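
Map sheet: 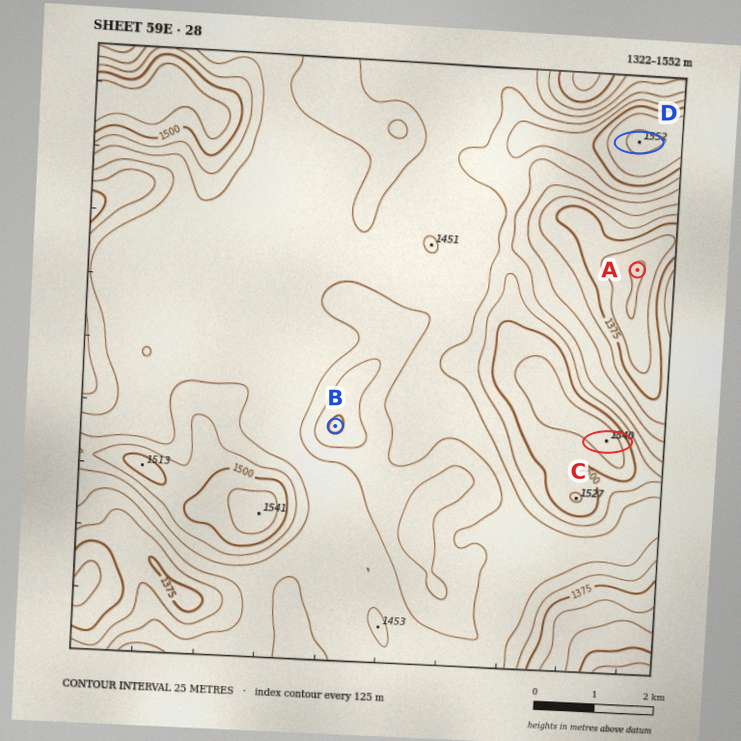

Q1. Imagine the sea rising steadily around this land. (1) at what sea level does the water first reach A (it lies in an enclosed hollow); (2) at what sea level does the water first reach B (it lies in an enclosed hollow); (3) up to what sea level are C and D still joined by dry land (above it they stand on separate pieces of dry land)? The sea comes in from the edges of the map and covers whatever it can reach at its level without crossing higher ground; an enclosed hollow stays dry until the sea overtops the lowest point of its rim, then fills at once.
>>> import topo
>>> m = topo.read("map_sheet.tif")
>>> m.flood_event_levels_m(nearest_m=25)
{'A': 1350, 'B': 1425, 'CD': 1450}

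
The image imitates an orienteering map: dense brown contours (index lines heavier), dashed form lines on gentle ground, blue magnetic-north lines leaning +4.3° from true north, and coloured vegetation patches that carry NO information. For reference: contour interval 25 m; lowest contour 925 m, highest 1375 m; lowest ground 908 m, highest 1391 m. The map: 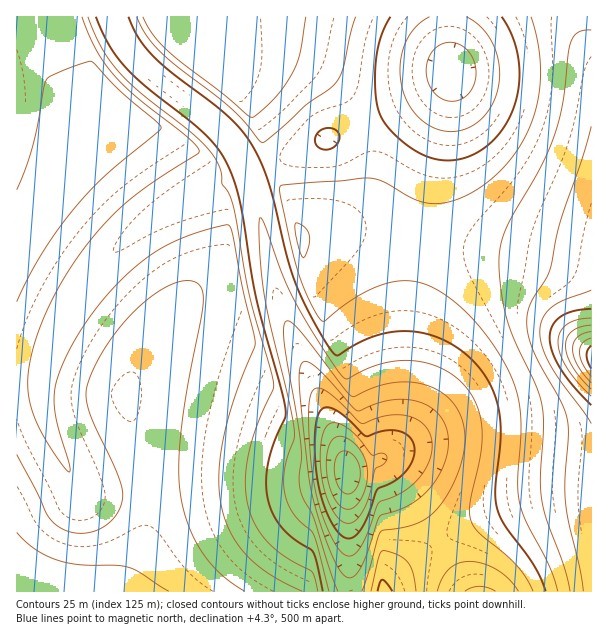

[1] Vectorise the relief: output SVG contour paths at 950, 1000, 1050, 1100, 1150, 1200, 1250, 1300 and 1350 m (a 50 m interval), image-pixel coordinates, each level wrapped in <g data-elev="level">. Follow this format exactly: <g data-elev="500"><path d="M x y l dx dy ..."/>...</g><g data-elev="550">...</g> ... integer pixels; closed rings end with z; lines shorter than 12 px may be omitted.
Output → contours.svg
<g data-elev="950"><path d="M345 509l-6-4-6-9-4-11-2-14 0-13 2-12 4-7 6-3 9 3 10 8 6 11 3 12-1 15-5 13-7 9-4 2z"/></g><g data-elev="1000"><path d="M345 538l-7-6-9-15-8-20-4-21-2-26 1-24 3-13 2-3 5-3 6 1 9 5 24 23 3 0 18-6 12 1 11 6 5 10-1 11-6 12-12 11-17 7-3 5-7 23-8 14-7 7z"/></g><g data-elev="1050"><path d="M465 591l8-4 7-1 8 2 7 3"/><path d="M350 578l-5-2-4-4-9-17-12-33-9-31-12-107 1-16 2-5 3-2 6 2 9 7 37 41 32-11 13-1 14 2 12 5 9 6 7 10 4 10 0 12-1 12-5 12-6 12-10 12-13 11-12 6-21 7-18 50-6 9z"/></g><g data-elev="1100"><path d="M329 591l-15-56-21-22-5-10-3-11-1-22 10-32 0-9-5-28-25-106-4-42 0-35 1 0 3 5 17 49 14 30 27 45 22 31 4 1 18-10 18-6 15-2 15 0 17 3 15 7 12 8 10 11 10 20 4 24-2 24-10 45 0 10 1 8 8 12 27 22 12 12 9 12 6 12"/><path d="M416 591l-3-18-5-10-9-8-15-4-3 0-2 4-8 36"/><path d="M466 17l16 11 11 16 6 19 0 20-5 18-11 16-15 11-16 4-17-4-15-9-12-15-7-20-1-21 5-19 10-17 15-10"/></g><g data-elev="1150"><path d="M318 591l-6-19-30-17-19-18-9-15-6-18-3-24 4-27 9-30 15-34 0-6-24-88-15-88-4-12-8-12 0-9-3-7-7-14-13-13-58-47-22-21-17-24-14-31"/><path d="M137 17l9 18 14 16 17 16 52 40 15 15 16 19 3 2 19-16 24-22 24-16 7-8 6-13 8-35 5-16"/><path d="M531 17l6 24 3 25-1 24-4 23-8 21-12 20-15 17-18 15-24 13-12 4-11 1-19-4-32-18-13-4-87 7-3 1-2 3 11 54 8 30 11 27 12 20 3 1 26-20 24-13 21-6 18-1 19 6 20 13 21 19 19 24 18 31 9 28 2 29-3 54 2 21 7 18 22 42 9 25"/></g><g data-elev="1200"><path d="M245 591l-24-17-19-22-14-27-7-30-2-30 3-39 5-39 16-84-1-13-5-7-11-2-13 3-15 8-17 13-16 16-15 20-12 19-9 20-3 13 3 17 6 16 20 42 7 21 1 9-2 8-4 7-6 8-12 8-15 4-15-1-12-6-10-12-11-23-19-37"/><path d="M17 302l25-48 31-44 28-30 58-49 2-5-41-35-28-29-12 2-23 9-9 4-3 5-12 64-8 24-8 20"/><path d="M591 126l-9 33-22 65-10 46-19 33-4 18 1 14 6 16 27 50 6 18 1 15-3 45 1 24 3 21 11 46 3 21"/></g><g data-elev="1250"><path d="M591 309l-18 2-13 6-8 9-2 12 2 13 8 17 13 18 18 19"/></g><g data-elev="1300"><path d="M591 325l-10 2-9 4-5 7-2 7 2 11 5 10 9 12 10 11"/></g><g data-elev="1350"><path d="M591 338l-9 5-3 10 4 12 8 11"/></g>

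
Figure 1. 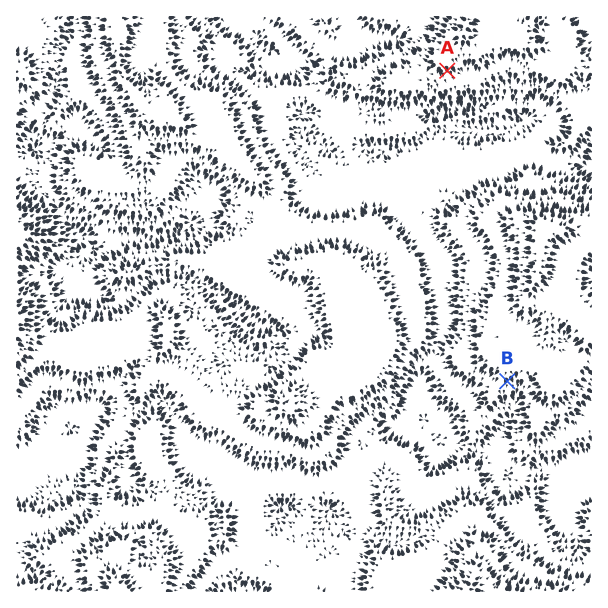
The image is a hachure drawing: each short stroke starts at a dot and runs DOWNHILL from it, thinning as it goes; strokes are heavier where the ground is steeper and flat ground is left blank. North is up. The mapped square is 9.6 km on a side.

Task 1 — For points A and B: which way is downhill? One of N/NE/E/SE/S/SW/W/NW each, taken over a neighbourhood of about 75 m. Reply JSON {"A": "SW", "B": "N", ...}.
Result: {"A": "S", "B": "S"}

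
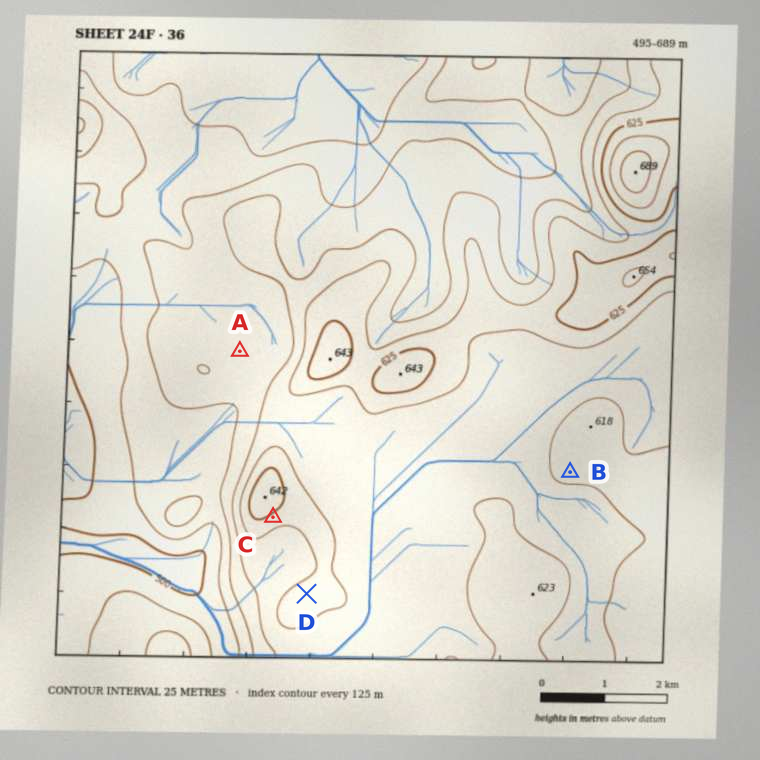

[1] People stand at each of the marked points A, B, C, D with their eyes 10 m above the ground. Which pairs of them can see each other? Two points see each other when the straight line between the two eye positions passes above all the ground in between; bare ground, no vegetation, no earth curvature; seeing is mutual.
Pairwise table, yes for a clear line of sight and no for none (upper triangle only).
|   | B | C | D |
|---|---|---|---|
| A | no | no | no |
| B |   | yes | yes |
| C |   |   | yes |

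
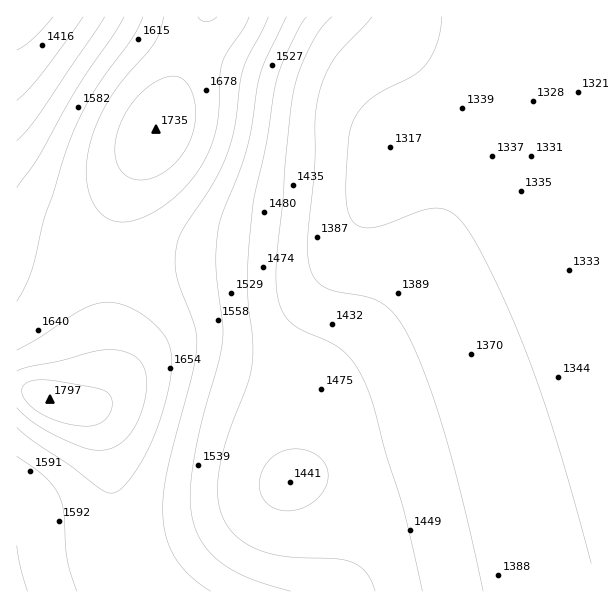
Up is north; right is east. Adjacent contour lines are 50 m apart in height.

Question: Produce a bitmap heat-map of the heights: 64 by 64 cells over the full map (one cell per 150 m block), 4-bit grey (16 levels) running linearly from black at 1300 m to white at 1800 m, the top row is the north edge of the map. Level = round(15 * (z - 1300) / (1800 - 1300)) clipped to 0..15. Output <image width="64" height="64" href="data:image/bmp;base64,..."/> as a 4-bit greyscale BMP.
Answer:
<image width="64" height="64" href="data:image/bmp;base64,Qk12CAAAAAAAAHYAAAAoAAAAQAAAAEAAAAABAAQAAAAAAAAIAAATCwAAEwsAABAAAAAAAAAAAAAAABEREQAiIiIAMzMzAERERABVVVUAZmZmAHd3dwCIiIgAmZmZAKqqqgC7u7sAzMzMAN3d3QDu7u4A////AHiIiZmaqqqqqqmZmIiIh3d3d3dmZVVUREMzMzIiIiIieIiZmaqqqqqqmZmIiHd3d3d3ZmZlVVREQzMzMiIiIiJ4iJmZqqqqqqmZiIh3d3d2ZmZmZmVVVERDMzMiIiIiIoiImZqqqqqqmZiId3d2ZmZmZmZmZVVEREMzMyIiIiIiiIiZmqqqqqqZmId3dmZmZmZmZmZVVUREMzMzIiIiIiKIiJmaqqqqqZmIh3dmZmVVVWZmZVVVREQzMzMiIiIiIYiImZqqqqqpmYh3dmZVVVVVVVVVVVVERDMzMyIiIiIhiIiZmqqqqqmZiHdmZVVVVVVVVVVVVEREMzMyIiIiIiGIiJmaqqqqqZiId2ZVVVVVVVVVVVVUREMzMzIiIiIiEYiImaqqqqqpmId2ZlVVRERVVVVVVVREQzMzMiIiIiIRiIiZqqqqqqmYh3ZmVVRERERVVVVVVERDMzMyIiIiIhGIiZmqq7uqqZiHdmZVVERERFVVVVVEREMzMyIiIiIiEYiZmqq7u7qqmYd2ZlVURERERVVVVUREMzMzIiIiIiERmZmqq7u7uqqZiHdmVVRERERFVVVVREQzMzMiIiIiIRGZmqu7u7u7qpmId2ZVVURERFVVVVRERDMzMyIiIiIhEZqqu7zMzLu6mYh3ZlVVVERFVVVVVEREMzMyIiIiIhERqru8zMzMy7qpiHdmZVVVVVVVVVVUREMzMzIiIiIiERGrvMzd3dzMuqmYd2ZlVVVVVVVVVVREQzMzMiIiIiIREbvN3d7t3cy7qZiHdmZVVVVVVVVVRERDMzMiIiIiIhERzN7u7u7d3MuqmId2ZlVVVVVVVVVERDMzMyIiIiIhERHN7v/u7u3cy6qYh3ZmZVVVVVVVVUREMzMzIiIiIiEREd7//+7u7dzLupmHd2ZmVVVVVVVUREQzMzIiIiIiIRER3u7u7u3d3Mu6mYh3ZmZlVVVVVVREQzMzMiIiIiIRERHd7t3d3d3cy7qpiHdmZmVVVVVVVERDMzMyIiIiIhEREczd3d3d3dzLuqmId2ZmZVVVVVVEREMzMyIiIiIhERERvMzMzMzMzMu6qZiHdmZlVVVVVUREMzMzIiIiIiERERG7u8zMzMzMy7qpmId2ZlVVVVVUREQzMzMiIiIiIREREau7u7zMzMy7uqmYh3ZmVVVVVEREQzMzMiIiIiIRERERqqu7u7u7u7uqqZiHdmZVVVRERERDMzMyIiIiIhERERGqqru7u7u7u6qpmId2ZVVURERERDMzMyIiIiIiEREREZqqqru7u7u6qpmYh3ZlVUREREQzMzMzIiIiIiERERERmaqqqru7uqqqmYiHdmVURERDMzMzMzIiIiIiIRERERGZqqqqqqqqqqmZiId2ZVREQzMzMzMzMiIiIiIREREREZmaqqqqqqqqqZmId3ZlVEQzMzMzMzMiIiIiIhERERERmZmqqqqqqqqZmYh3dmVUQzMzMzMzMiIiIiIhERERERGZmaqqqqqqqpmYiHd2ZVRDMzMiIiIiIiIiIiEREREREZmZqqqqqqqqmZiId3ZlVEMzMiIiIiIiIiIiERERERERmZmqqqqqqqqZmIh3dmVUQzMiIiIiIiIiIiIRERERERGJmZqqqqqqqpmYiHd2ZVRDMyIiIiIiIiIiIREREREREYmZmqqqqqqqmZmId3ZlVEMzIiIiIiIiIiIhERERERERiZmaqqqqqqqpmYiHdmVUQzMiIiEiIiIiIhERERERERGJmZqqqru7qqqZmId2ZVREMyIhERESIiIhEREREREREYiZmqqru7u7qqmYh3ZlVUQzIiERERERIhERERERERERiJmaqru7u7u6qpmIdmVVRDMiIRERERERERERERERERGIiZqqu7vMy7uqmYh3ZlVEMyIhEREREREREREREREREYiJmaq7vMzMy7qpmHdmVUQzIiEREREREREREREREREReIiZqrvMzMzMu6qYh2ZVRDMiIRERERERERERERERERF3iJmqu8zM3MzLupmHdlVEMyIhEREREREREREREREREXd4iaq7zM3d3Mu6qYd2VUQzIiERERERERERERERERERZ3iJmrvM3d3dzLupiHZVRDMiIRERERERERERERERERFmd4mau8zd3d3Mu6mYdmVEMyIhEREREREREREREREREWZ3iJqrzM3d3dzLqph2ZUQzIiERERERERERERERERERVmd4mau8zd3d3MuqmHdlRDMyIhERERERERERERERERFVZniJqrzM3d3cy7qYd2VUMzIiEREREREREREREREREVVWd4mau8zN3czLupiHZVQzMiIhERERERERERERERERRVZniJqrvMzMzMu6mIdlVEMyIiIRERERERERERERERFEVWZ4iaq7zMzMy7qZh2ZUQzMiIiIREREREREREREREURFVneJmru8zMy7upmHZlRDMyIiIiIRERERERERERERNERWZ4iaq7vMzLu6qYd2VUQzMiIiIiEREREREREREREzRFVmeImqu7vMu7qpmHZlRDMzIiIiIhERERERERERETM0RVZ3iZqru7y7u6qYd2VUQzMyIiIiIRERERERERERMzNEVmd4maq7vMy7upmHZlRDMzMiIiIhEREREREREREzM0RVZniJqru8zMu6qYd2VUQzMzIiIiERERERERERECMzNEVWd4mau8zMzLupmHZlVEQzMiIiIREREREREREQ"/>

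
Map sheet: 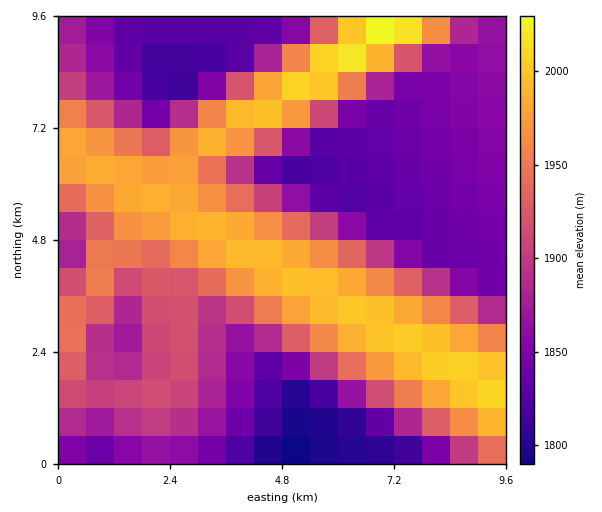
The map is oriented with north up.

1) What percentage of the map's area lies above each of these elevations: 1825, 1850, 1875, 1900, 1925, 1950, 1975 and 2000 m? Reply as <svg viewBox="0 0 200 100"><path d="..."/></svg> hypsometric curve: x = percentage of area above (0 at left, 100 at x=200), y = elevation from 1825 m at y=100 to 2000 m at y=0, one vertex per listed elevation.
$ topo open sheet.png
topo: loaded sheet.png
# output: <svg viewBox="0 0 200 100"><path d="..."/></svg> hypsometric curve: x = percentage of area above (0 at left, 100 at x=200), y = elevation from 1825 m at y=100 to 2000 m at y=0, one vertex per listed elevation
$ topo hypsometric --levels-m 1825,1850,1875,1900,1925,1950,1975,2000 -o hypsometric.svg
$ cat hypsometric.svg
<svg viewBox="0 0 200 100"><path d="M179 100l-38-14-24-15-18-14-20-14-17-14-20-15-29-14"/></svg>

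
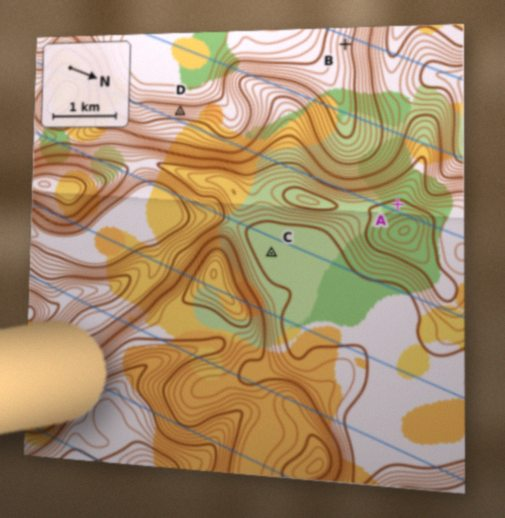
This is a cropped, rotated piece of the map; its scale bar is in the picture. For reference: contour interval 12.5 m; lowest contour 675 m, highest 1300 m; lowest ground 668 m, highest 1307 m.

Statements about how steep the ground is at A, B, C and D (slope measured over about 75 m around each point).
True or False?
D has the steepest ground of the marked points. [True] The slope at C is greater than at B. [False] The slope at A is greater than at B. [False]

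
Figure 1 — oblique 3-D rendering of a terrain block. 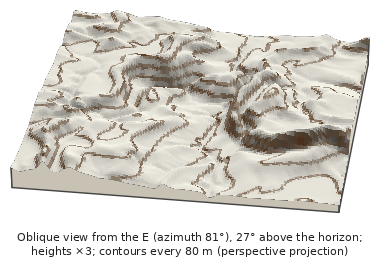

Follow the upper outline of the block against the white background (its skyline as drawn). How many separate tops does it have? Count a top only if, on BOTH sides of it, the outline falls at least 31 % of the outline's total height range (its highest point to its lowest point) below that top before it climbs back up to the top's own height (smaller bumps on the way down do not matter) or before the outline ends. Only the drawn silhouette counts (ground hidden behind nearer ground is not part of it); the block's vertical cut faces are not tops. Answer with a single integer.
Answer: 0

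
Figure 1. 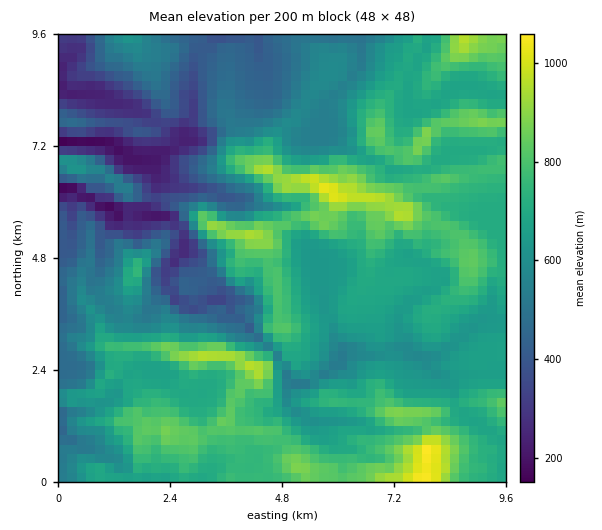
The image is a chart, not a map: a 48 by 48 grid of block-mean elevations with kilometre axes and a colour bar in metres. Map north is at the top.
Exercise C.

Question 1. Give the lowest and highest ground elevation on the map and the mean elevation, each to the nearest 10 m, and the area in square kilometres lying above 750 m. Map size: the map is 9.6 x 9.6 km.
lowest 120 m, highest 1080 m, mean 630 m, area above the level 23.6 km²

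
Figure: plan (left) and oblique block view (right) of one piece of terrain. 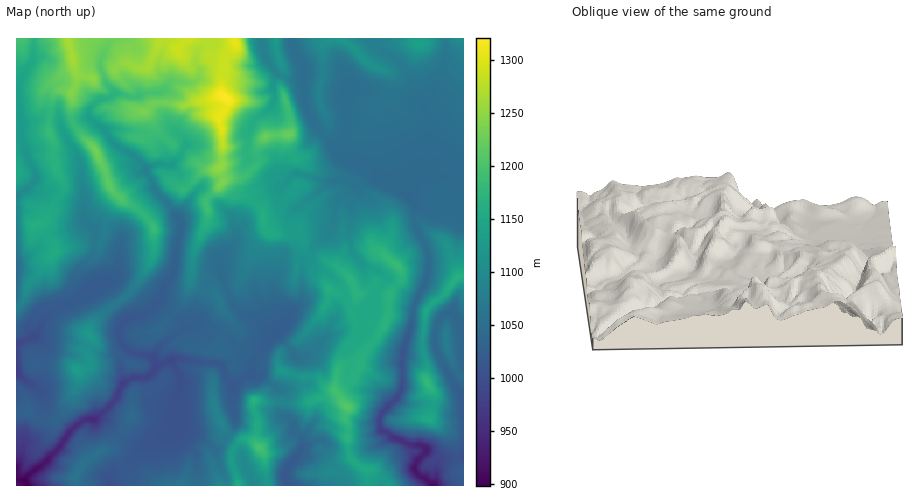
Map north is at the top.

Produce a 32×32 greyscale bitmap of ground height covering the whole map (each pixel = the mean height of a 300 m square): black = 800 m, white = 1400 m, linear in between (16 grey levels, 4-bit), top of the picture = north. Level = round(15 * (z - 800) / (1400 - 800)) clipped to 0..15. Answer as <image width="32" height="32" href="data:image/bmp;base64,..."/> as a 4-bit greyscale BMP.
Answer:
<image width="32" height="32" href="data:image/bmp;base64,Qk12AgAAAAAAAHYAAAAoAAAAIAAAACAAAAABAAQAAAAAAAACAAATCwAAEwsAABAAAAAAAAAAAAAAABEREQAiIiIAMzMzAERERABVVVUAZmZmAHd3dwCIiIgAmZmZAKqqqgC7u7sAzMzMAN3d3QDu7u4A////ADRWZlVmZmZ4iHZnd4iGQ0VDRWZlVmZmeIh2Z3iYdURVRUVmZlVVZmiKhmZ4h2VEVUVUVWZVVVZ3mYZmeYZVVWZVZURWZVVWdnh2d4mGZ4h2ZmZlVmVVVnaId4iallaIdmVWdmVlVVZmeHeJmpdliYZVZ4dlVVVWZmZ3iJmYdol2VmeIdWVVVmZmd3eJmHZ4ZlZneGZVVWZmZnd3iZl2d2ZVZnhlZmZmZmZmd3iZhnd2VWZ3ZWZmZmZmZniImZdnZmZWZnZlZmZmZmZoiJmYeGZ2ZmZmZmZmdmZmaJmZmHiHeHZmZnZmd2Z2Z3iZmZl2iXiHZmZ4Zndnd3eImYiZhol4mHdmeHaHZ3d3iIiJmYaIiZiHdnmGiHd4iIh4iZh3h4mYd3d5hnmHeZiId4iIZ3aJmHeImYZ5iImIiHd3d2ZmiJh4mph4iZmZiId3d3ZmZoiZiKmHiZm6mYiHd2ZmZmaImYmph5mauqmIiHZmZmZmiZmKqImZmrqZmZhmZmZmZomZmpiZmZq6mqqHZmZmZmaJmZmJqqmry5qqhnZmZmZmiZmZmruqvNupmXd2ZmZmZpmqqZqqq8zduplndmZmZmaaq7uqqqu8zLmIZ3Zmd2Znmau7u7u7u8y5h2d2d3d3d5mru7u8zMzMqIdnd4d3d3epq7u7u8zMzKeHd4h3eIh3"/>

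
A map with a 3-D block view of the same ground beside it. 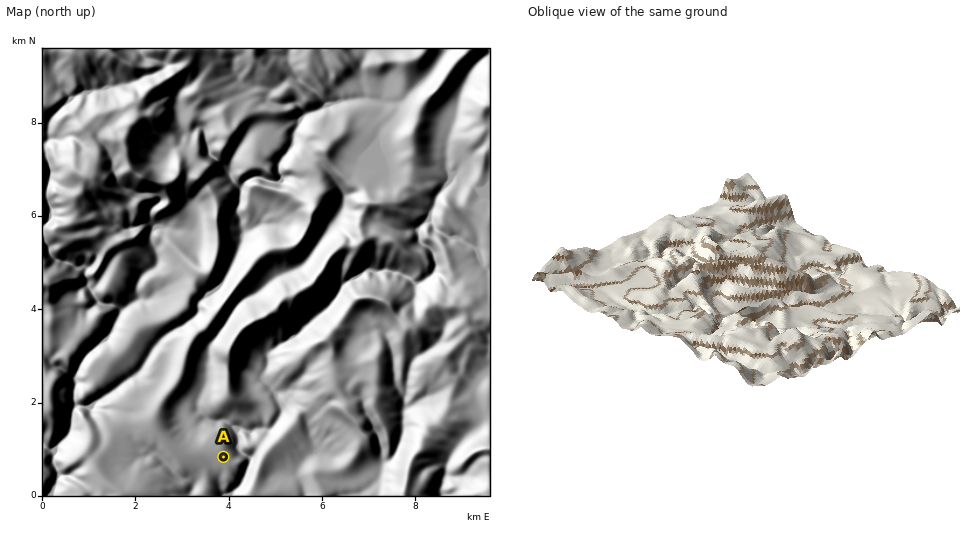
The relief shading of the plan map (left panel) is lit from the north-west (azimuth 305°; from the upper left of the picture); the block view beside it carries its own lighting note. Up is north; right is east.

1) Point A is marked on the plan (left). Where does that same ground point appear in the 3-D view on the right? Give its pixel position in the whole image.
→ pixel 854 268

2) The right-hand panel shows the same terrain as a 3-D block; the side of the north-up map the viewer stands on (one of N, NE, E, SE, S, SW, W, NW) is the NW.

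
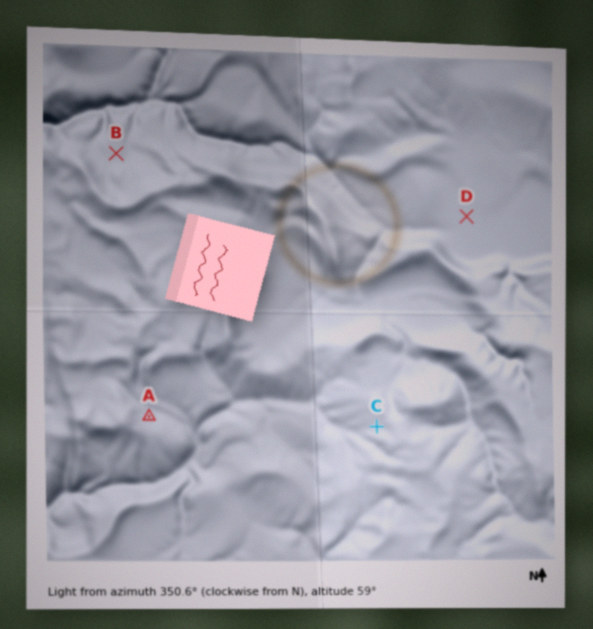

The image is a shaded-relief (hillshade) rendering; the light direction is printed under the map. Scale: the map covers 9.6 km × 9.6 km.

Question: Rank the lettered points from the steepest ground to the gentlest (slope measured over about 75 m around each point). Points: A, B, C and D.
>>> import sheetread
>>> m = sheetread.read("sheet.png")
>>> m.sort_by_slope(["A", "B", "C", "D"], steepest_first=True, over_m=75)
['A', 'C', 'B', 'D']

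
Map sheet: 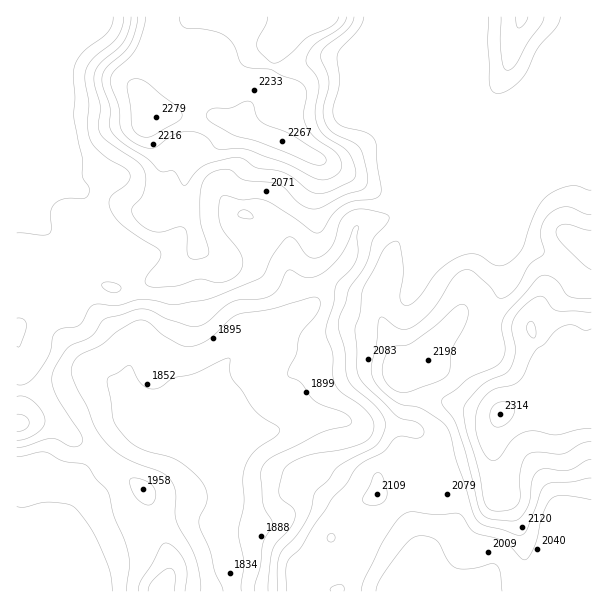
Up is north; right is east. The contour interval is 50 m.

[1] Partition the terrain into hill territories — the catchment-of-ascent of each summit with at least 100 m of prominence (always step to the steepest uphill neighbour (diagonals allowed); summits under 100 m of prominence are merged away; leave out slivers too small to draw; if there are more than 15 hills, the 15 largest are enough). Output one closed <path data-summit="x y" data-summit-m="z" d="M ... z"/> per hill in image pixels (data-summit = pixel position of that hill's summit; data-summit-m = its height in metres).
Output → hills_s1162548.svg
<path data-summit="500 414" data-summit-m="2314" d="M545 124l-15 2-74 31-34 34-2 9-9 10-13 2-21 10-17 2-5 6-6 28-23 24-12 21-9 10-27 18-27 9-14 10-15 18-6 10-8 30 2 5 17 13 5 6-2 27-4 17 2 21-2 10-6 14 0 15 9 25 4 31 359-1 0-463-41-1z"/><path data-summit="156 117" data-summit-m="2279" d="M455 16l-396 0-3 2 10 11-21 25-21 15-8 12 0 309 14 1 21-3 38-14 16 2 17 16 12 25 6 5 31 14 18 4 23 16 15 6 1 4 4-34-5-6-12-8-7-10 3-16 11-24 15-18 14-10 27-9 27-18 9-10 12-21 23-24 5-15 0-9 6-10 17-2 21-10 10-1 12-11 2-11-4-7 0-24 9-21-1-15 25-59 0-27 5-10z"/><path data-summit="161 591" data-summit-m="2038" d="M138 422l-9 4-15 12-29 30-9 15-2 15-10 26-4 5-5 2 13-1 11 12 3 9 0 22-4 18 153 1-1-23-10-33 0-15 6-14 2-10 0-35-16-6-23-16-22-6z"/><path data-summit="522 17" data-summit-m="2156" d="M591 16l-135 1 0 9-5 10 0 27-25 59 1 15-9 21 0 24 5 8 33-33 74-31 15-2 6 3 41-1z"/>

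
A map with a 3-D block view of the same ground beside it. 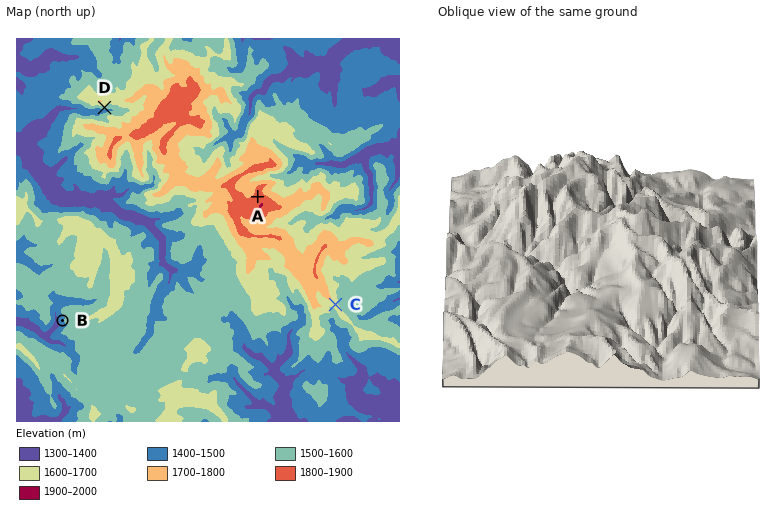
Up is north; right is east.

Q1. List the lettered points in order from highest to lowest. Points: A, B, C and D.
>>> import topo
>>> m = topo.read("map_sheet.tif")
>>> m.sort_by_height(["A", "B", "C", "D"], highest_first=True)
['A', 'C', 'D', 'B']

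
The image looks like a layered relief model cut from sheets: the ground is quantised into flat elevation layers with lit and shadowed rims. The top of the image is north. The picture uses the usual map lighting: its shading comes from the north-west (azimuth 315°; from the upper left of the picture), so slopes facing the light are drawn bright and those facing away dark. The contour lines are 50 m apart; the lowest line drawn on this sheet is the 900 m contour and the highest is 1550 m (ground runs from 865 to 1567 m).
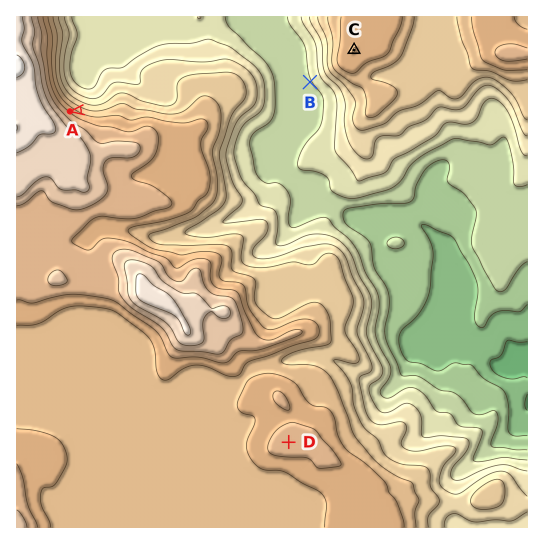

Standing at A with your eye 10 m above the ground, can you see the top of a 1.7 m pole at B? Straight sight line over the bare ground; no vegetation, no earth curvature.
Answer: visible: false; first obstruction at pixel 181 98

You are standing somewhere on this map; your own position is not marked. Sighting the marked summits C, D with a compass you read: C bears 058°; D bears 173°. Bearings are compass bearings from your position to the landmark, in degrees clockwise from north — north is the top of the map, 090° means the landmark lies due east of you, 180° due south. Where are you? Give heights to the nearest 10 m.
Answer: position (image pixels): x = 249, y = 116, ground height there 1120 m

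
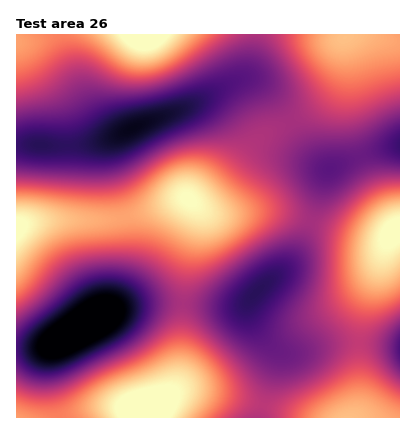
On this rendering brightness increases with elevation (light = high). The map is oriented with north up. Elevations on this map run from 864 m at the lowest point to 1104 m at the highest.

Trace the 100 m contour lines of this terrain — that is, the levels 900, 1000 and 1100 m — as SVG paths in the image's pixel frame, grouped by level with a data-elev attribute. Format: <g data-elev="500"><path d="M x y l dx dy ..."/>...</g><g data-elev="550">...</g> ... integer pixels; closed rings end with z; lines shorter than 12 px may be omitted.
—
<g data-elev="900"><path d="M46 363l-6-3-5-4-3-4 0-6 4-10 12-12 34-25 14-7 8-2 10 1 7 3 6 4 3 8 0 8-5 10-8 8-13 8-36 18-12 4z"/><path d="M122 136l-2-2 0-4 8-6 12-3 4 0 3 1-2 4-9 6-8 4z"/></g><g data-elev="1000"><path d="M231 418l10-10 4-6 0-10-4-12-11-16-16-16-18-16-12-5-6 0-8 3-34 24-37 18-39 20-10 2-12 1-10-3-12-5"/><path d="M400 387l-32-27-6-2-6 0-8 4-26 19-34 21-7 8-1 8"/><path d="M16 309l18-15 27-28 11-7 14-4 28-2 22 1 18 6 26 17 8 2 10-2 24-13 50-34 10-10 3-10-4-12-12-14-39-28-10-5-10-2-18 0-18 5-16 7-28 20-18 6-24 1-72-6"/><path d="M400 182l-18 2-14 6-15 12-15 18-5 8-2 10-2 50 1 12 5 10 9 10 12 8 8 0 6-2 30-17"/><path d="M16 94l24-8 24-19 12-5 14 2 22 12 12 4 16 2 16-3 12-5 15-8 47-32"/><path d="M280 34l7 16 28 46 7 8 8 5 11 3 13 0 46-18"/></g><g data-elev="1100"><path d="M156 418l3-6-1-6-4-4-6-1-10 1-5 4-2 6 2 6"/><path d="M134 34l5 4 5 2 6-2 5-4"/></g>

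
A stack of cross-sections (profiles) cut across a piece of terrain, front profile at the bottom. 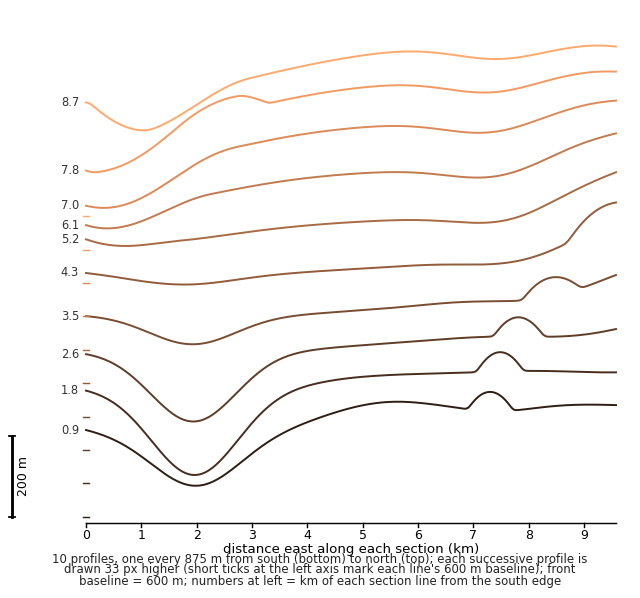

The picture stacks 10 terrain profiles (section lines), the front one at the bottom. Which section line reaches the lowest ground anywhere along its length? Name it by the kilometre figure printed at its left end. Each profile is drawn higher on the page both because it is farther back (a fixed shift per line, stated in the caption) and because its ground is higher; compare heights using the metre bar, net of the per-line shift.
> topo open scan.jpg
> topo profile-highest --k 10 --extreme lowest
1.8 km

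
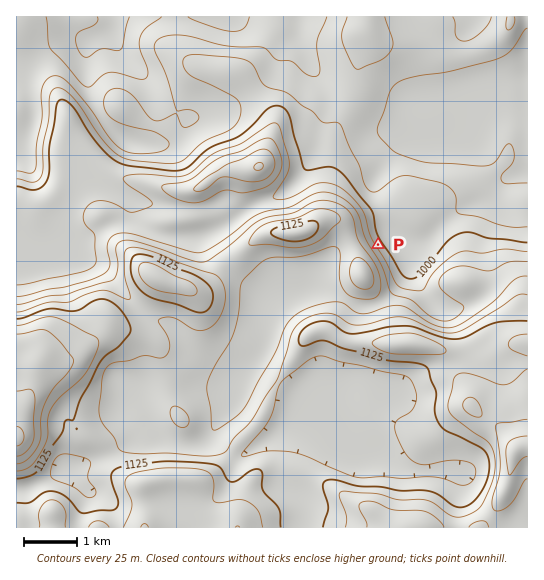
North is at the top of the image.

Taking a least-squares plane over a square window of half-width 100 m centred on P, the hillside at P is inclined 12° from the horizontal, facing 58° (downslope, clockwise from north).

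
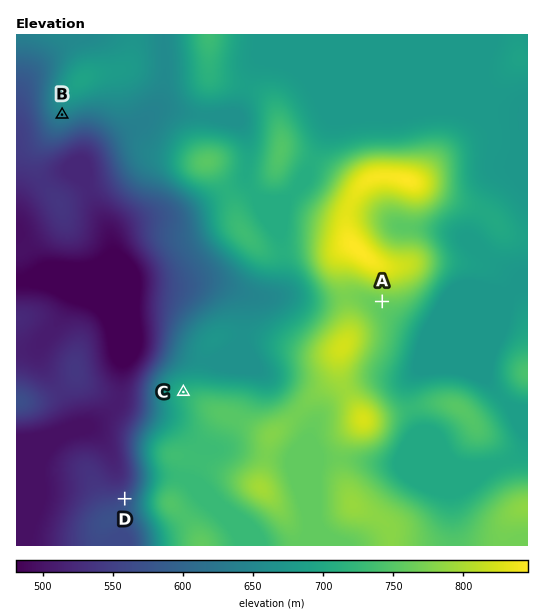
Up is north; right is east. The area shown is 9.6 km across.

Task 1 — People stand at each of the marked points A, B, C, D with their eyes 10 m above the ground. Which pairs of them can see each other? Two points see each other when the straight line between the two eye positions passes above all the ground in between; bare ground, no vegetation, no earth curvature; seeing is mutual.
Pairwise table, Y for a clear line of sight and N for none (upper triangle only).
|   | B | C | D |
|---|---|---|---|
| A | N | N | N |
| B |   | Y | Y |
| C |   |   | N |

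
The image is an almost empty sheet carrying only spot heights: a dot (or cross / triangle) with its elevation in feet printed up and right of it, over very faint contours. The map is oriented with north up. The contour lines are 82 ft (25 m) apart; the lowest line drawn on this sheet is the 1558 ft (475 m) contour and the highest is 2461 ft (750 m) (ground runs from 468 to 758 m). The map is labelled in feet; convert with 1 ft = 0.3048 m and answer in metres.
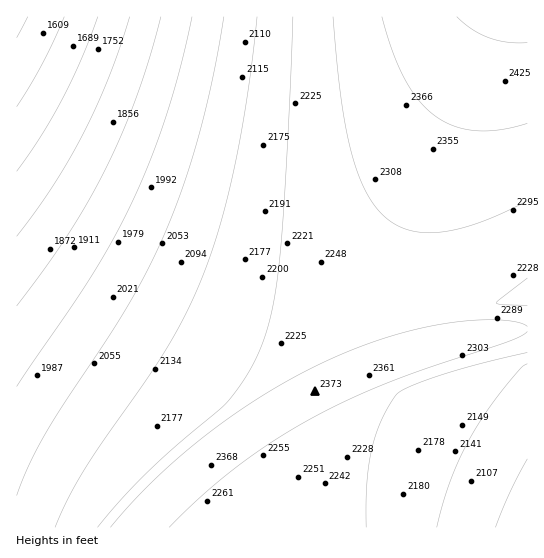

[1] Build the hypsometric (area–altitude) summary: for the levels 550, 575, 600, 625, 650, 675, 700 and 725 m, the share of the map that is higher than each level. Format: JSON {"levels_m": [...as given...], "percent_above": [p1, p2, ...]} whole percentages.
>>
{"levels_m": [550, 575, 600, 625, 650, 675, 700, 725], "percent_above": [94, 90, 85, 77, 64, 45, 21, 5]}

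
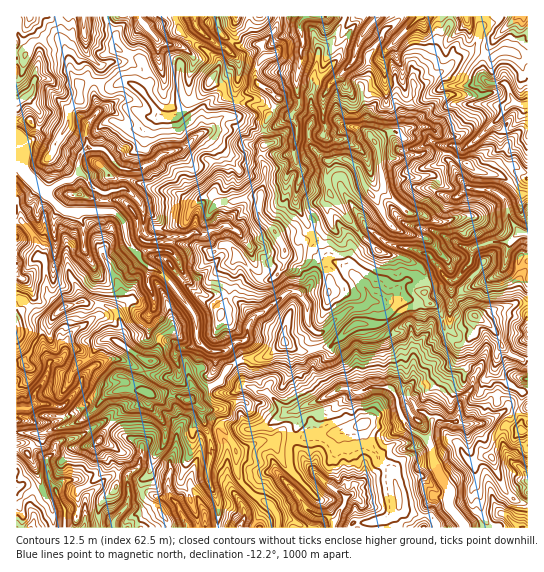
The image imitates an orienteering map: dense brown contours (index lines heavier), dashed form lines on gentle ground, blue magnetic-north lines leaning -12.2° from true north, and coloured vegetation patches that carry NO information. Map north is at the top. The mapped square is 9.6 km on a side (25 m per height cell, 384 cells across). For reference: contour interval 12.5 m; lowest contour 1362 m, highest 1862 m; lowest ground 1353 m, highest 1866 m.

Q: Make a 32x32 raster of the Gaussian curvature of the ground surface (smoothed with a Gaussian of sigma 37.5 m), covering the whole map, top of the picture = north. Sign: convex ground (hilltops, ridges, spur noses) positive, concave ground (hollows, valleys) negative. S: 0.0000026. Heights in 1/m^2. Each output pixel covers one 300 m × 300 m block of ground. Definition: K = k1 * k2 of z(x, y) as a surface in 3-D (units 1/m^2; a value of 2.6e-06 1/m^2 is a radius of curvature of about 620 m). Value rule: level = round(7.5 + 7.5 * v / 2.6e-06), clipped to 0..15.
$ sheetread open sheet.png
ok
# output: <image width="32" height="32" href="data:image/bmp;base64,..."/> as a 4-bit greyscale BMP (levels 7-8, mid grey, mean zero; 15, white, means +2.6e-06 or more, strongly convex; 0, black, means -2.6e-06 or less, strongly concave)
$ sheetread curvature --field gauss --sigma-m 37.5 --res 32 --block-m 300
<image width="32" height="32" href="data:image/bmp;base64,Qk12AgAAAAAAAHYAAAAoAAAAIAAAACAAAAABAAQAAAAAAAACAAATCwAAEwsAABAAAAAAAAAAAAAAABEREQAiIiIAMzMzAERERABVVVUAZmZmAHd3dwCIiIgAmZmZAKqqqgC7u7sAzMzMAN3d3QDu7u4A////AHiMd5iLpYp2lqGXh3amdqeHV3eXZ5dIiIiuSHeIdZd3hXtX2IeHp3iIeFmIeHmYeYioeDhHeYeHd5qHeGl4Z2iYVaeIiIiId3dod3eXeHmJZ7admId3V3eHd3dnpKlnaEdJcXimtoeHd4d4iGxUp3prZJiIV+RnqGd4Z5mHjZiEx/aGh9CWeIaXeZmIWXV2iJuWaMZYeFiId2d3h3d4aFeGbFhGyMlYeGibaHd3hohchaV5mHJz54WXZnmIZ3mHZoaGh2hZyLtLZ4iHhtiHd4hnuHd4o2h4RYuId3dnVtZ3h2aXar2Xdnd5aHd3eHVoeHdndWw2BYd5lmeIeHdVZ2a4aGeEj6p4Z3d3d3aobw+4mIn8mAJaiWeYeHiVbhorDHSJWZe1lliHh3iFfqhWyDNuV1h4d5qZaHaHmHXLKYmLdU6Rqmh2d2l3iHdzh1SKiHY4aSZod6eFh3d3d5lsuEdrlpx5iXlnmZaoh2iIc9h4eYg3qHo5iHaCpphnK1ZYeIdpSXd2qHeEywuGtPeop2iodnxniHd4mXX4l4mWd3eXZoapeHd3h3bDOHZ3V4eHZoiYaHiHd3d6eThad4eXeYl3h4iHd3eWhVaWp3p4eHp3p3dYh3mJh3XXeHp3l3h3eFaGp3eoOLN4ZZZ4WYZ4aIeIeHeHh3uYiIfYR5h4iZiI"/>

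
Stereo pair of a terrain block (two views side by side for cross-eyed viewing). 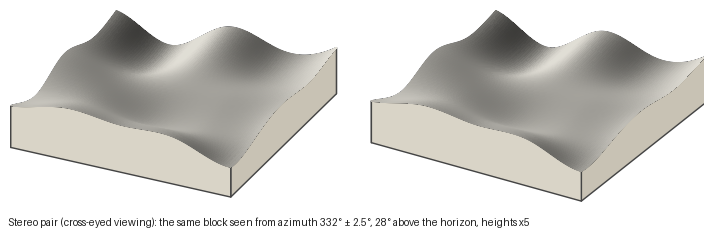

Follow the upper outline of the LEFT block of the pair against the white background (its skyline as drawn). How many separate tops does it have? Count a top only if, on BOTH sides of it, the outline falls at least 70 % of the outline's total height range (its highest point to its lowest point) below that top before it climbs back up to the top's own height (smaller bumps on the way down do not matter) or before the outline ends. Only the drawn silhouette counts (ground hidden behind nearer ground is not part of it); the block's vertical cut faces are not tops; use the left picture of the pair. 0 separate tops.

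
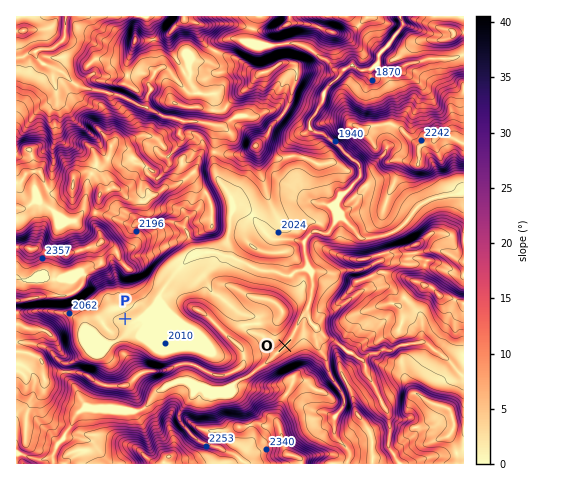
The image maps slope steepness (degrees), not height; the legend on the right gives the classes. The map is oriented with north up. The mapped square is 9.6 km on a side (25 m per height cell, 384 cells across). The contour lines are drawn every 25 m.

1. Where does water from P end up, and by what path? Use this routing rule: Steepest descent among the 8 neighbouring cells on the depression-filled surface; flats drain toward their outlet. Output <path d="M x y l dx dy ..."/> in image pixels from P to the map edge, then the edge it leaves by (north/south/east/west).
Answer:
<path d="M125 319l2 2 9 0 24-24 0-4 12-14 3-6 15-15 14-6 12 0 8 4 5 0 14 7 2 0 10 6 7 2 12 0 10 5 4 0 7-5 7-1 4-4-1-22 2-7 6-6 5 0 4 3 6 0 2-3 4-9 0-19 26-25 0-4 1-1-1-2 0-6-2-1-12-10-11-11-5-3-5-6-12-3-4-6 0-3 13-19 0-11 19-17 2-5 3 0 4-4 4 0 6 4 9-1 10-10 0-3 12-13 12-17 0-4-3-3 0-2"/>
exit: north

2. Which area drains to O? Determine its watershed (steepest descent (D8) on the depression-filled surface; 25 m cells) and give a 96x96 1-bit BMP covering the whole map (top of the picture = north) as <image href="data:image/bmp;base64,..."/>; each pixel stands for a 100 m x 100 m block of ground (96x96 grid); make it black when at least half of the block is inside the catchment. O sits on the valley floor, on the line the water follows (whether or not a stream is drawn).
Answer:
<image width="96" height="96" href="data:image/bmp;base64,Qk2+BAAAAAAAAD4AAAAoAAAAYAAAAGAAAAABAAEAAAAAAIAEAAATCwAAEwsAAAIAAAAAAAAA////AAAAAAD/////////+AAAAAD/////////8AAAAAD/////////wAAAAAD/////////gAAAAAD/////////gAAAAAD/////////gAAAAAD/////////gAAAAAD/////////gAAAAAD/////////AAAAAAD/////////AAAAAAD/////////AAAAAAD/////////AAAAAAD/////////gAAAAAD/////////gAAAAAD/////////wAAAAAD/////////wAAAAAD/////////4AAAAAD//4B/////4AAAAAD//wA/////8AAAAAD//AAf/8P/8AAAAAD8AAAAfwD/8AAAAAD8AAAACAB/4AAAAAD4AAAAAAB/4AAAAADgAAAAAAB/wAAAAAAAAAAAAAD/gAAAAAAAAAAAAAD/gAAAAAAAAAAAAAP/AAAAAAAAAAAAAAP/AAAAAAAAAAAAAAH/AAAAAAAAAAAAAAD/AAAAAAAAAAAAAAAAAAAAAAAAAAAAAAAAAAAAAAAAAAAAAAAAAAAAAAAAAAAAAAAAAAAAAAAAAAAAAAAAAAAAAAAAAAAAAAAAAAAAAAAAAAAAAAAAAAAAAAAAAAAAAAAAAAAAAAAAAAAAAAAAAAAAAAAAAAAAAAAAAAAAAAAAAAAAAAAAAAAAAAAAAAAAAAAAAAAAAAAAAAAAAAAAAAAAAAAAAAAAAAAAAAAAAAAAAAAAAAAAAAAAAAAAAAAAAAAAAAAAAAAAAAAAAAAAAAAAAAAAAAAAAAAAAAAAAAAAAAAAAAAAAAAAAAAAAAAAAAAAAAAAAAAAAAAAAAAAAAAAAAAAAAAAAAAAAAAAAAAAAAAAAAAAAAAAAAAAAAAAAAAAAAAAAAAAAAAAAAAAAAAAAAAAAAAAAAAAAAAAAAAAAAAAAAAAAAAAAAAAAAAAAAAAAAAAAAAAAAAAAAAAAAAAAAAAAAAAAAAAAAAAAAAAAAAAAAAAAAAAAAAAAAAAAAAAAAAAAAAAAAAAAAAAAAAAAAAAAAAAAAAAAAAAAAAAAAAAAAAAAAAAAAAAAAAAAAAAAAAAAAAAAAAAAAAAAAAAAAAAAAAAAAAAAAAAAAAAAAAAAAAAAAAAAAAAAAAAAAAAAAAAAAAAAAAAAAAAAAAAAAAAAAAAAAAAAAAAAAAAAAAAAAAAAAAAAAAAAAAAAAAAAAAAAAAAAAAAAAAAAAAAAAAAAAAAAAAAAAAAAAAAAAAAAAAAAAAAAAAAAAAAAAAAAAAAAAAAAAAAAAAAAAAAAAAAAAAAAAAAAAAAAAAAAAAAAAAAAAAAAAAAAAAAAAAAAAAAAAAAAAAAAAAAAAAAAAAAAAAAAAAAAAAAAAAAAAAAAAAAAAAAAAAAAAAAAAAAAAAAAAAAAAAAAAAAAAAAAAAAAAAAAAAAAAAAAAAAAAAAAAAAAAAAAAAAAAAAAAAAAAAAAAAAAAAAAAAAAAAAAAAAAAAAAAAAAAAAAAAAAAAAAAAAAAAAAAAAAAAAAAAAAAAAAAAAAAAAAAAAAAAAAAAAAAAAAAAAAAAAAAA="/>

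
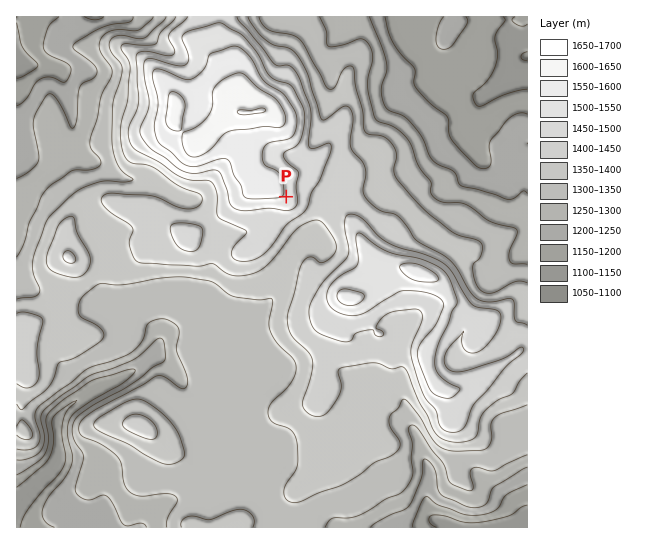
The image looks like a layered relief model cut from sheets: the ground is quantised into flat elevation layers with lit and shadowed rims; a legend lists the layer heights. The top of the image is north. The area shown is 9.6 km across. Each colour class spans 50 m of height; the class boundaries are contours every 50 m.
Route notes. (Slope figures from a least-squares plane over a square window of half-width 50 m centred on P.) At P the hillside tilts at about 7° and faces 110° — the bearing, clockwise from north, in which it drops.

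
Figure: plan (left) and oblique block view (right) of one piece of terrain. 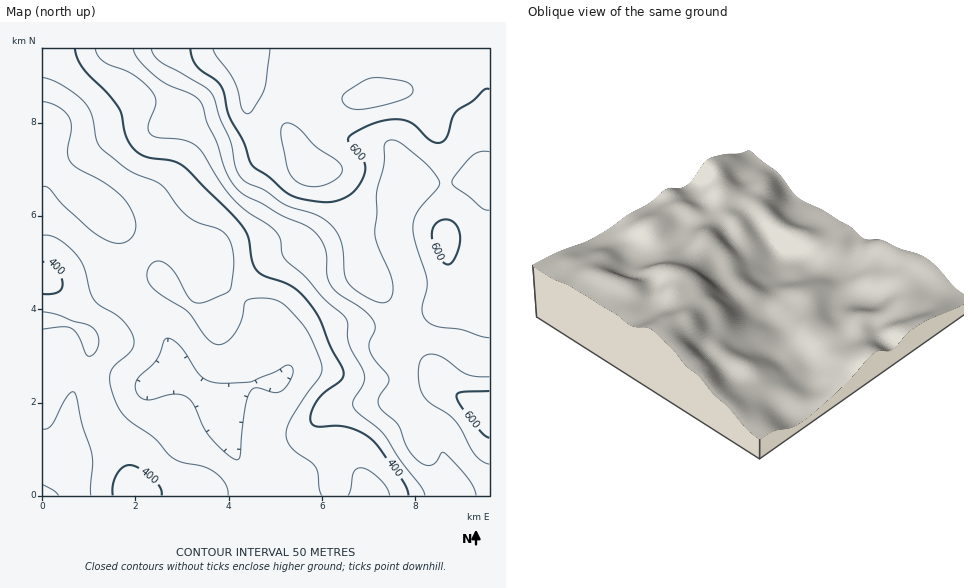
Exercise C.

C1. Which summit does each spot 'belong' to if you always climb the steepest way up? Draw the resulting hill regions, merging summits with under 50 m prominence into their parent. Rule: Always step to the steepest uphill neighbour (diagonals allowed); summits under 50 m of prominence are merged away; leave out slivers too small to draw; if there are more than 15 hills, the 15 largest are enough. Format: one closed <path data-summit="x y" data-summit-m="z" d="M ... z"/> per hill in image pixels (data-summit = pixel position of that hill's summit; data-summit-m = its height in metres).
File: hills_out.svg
<path data-summit="247 49" data-summit-m="690" d="M489 48l-447 1 0 102 16 21 58 54 1 20-5 23 1 16 51 51 9 18 0 18 25 17 23 21 8 29 21 42 3 15 179 0 10-6 4-9 0-16-5-19-9-11-14-5-15 0-10 4-27 22-4 8 0 9 6 13-7-8-12-4-25 0-26 3-3-7-14-18-6-13-3-15 0-22 3-17 7-5 5-7 1-18 19-18 33-11 48 3 7-2 7-9 9-30-1-12-13-37 0-24 5-31 2-2 45 1 18-3 13 0 10 3z"/><path data-summit="136 492" data-summit-m="419" d="M113 282l-1 8-22 34-3 11-9-8-12-5-24-2 0 175 209 1-1-15-19-36-10-35-23-21-25-17 0-18-9-18-22-24-26-23z"/><path data-summit="489 408" data-summit-m="631" d="M356 326l-25 2-31 14-12 13 0 14-2 6-12 12-2 15 0 22 2 12 7 16 14 18 3 7 51-3 12 4 6 6-5-11 0-9 4-8 27-22 10-4 15 0 14 5 7 7 5 17 2 22-4 9-9 6 56 0 1-138-17-2-31-15z"/><path data-summit="445 239" data-summit-m="616" d="M480 180l-31 3-45-1-2 2-5 31 0 24 13 37 1 12-6 24-5 10-7 6-14 2 63 11 31 15 17 1 0-173z"/><path data-summit="45 280" data-summit-m="417" d="M43 152l-1 167 31 5 14 11 3-11 22-34 0-22 5-22 0-17-7-9-52-48z"/>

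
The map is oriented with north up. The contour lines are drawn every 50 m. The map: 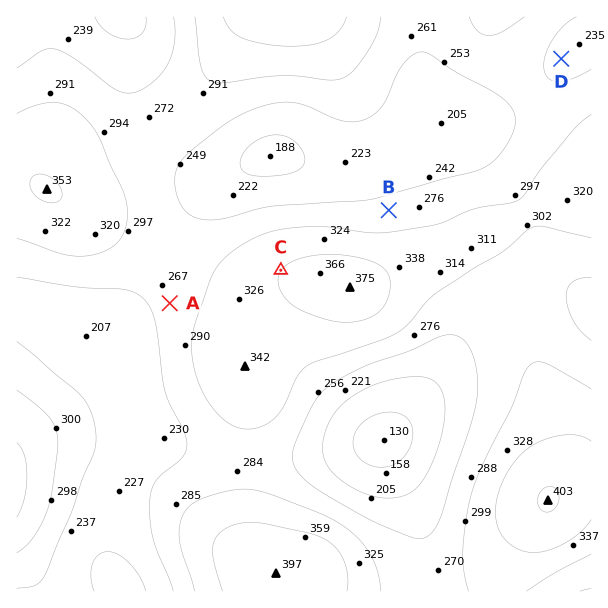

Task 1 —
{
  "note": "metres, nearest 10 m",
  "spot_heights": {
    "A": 270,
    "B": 270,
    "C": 350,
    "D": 240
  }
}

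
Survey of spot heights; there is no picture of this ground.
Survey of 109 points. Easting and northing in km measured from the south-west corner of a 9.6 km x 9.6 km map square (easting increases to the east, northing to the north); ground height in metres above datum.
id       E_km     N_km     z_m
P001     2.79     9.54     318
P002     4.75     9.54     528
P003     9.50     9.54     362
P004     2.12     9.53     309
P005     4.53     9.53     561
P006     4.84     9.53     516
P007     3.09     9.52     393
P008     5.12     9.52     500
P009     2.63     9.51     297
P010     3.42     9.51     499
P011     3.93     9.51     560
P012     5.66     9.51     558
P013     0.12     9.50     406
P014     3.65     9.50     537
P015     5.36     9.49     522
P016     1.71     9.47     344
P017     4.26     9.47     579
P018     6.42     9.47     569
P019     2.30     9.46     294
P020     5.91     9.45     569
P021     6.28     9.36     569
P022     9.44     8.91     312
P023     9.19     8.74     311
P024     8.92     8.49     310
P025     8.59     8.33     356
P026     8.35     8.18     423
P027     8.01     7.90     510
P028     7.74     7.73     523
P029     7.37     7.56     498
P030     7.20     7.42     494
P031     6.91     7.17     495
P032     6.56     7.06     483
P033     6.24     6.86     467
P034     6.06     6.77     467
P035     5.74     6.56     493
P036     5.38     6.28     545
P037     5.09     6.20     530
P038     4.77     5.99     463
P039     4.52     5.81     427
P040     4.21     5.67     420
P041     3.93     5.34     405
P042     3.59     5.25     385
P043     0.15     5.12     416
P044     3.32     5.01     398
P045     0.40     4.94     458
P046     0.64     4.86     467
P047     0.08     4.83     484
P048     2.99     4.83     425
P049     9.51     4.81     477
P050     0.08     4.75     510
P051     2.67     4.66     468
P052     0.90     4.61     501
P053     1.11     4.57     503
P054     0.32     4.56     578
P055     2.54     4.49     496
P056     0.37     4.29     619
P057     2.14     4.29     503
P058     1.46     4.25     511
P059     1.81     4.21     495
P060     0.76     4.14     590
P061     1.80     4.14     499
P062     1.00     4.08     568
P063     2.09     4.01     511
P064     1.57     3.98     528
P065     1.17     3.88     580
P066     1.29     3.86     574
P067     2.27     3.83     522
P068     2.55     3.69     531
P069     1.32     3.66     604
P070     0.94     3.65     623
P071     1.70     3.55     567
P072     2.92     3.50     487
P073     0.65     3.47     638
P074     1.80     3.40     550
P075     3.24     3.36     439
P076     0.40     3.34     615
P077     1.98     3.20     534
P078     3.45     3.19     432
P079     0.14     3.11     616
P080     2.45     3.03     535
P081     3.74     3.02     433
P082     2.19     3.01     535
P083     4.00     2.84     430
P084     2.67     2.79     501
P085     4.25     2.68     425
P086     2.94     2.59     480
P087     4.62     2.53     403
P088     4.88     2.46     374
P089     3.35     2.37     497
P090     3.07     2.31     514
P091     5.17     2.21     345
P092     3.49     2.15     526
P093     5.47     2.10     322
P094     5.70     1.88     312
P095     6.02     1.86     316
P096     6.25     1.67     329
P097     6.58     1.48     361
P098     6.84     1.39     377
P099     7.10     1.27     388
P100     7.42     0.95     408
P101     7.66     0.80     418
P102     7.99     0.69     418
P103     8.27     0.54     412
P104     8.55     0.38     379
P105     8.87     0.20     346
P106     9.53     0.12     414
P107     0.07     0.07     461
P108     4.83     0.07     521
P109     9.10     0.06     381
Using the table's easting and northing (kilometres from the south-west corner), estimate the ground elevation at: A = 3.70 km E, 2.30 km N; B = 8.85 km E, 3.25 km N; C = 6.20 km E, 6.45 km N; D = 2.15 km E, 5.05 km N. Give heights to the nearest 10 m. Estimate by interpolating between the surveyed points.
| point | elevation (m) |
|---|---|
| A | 480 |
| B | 450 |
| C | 480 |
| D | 450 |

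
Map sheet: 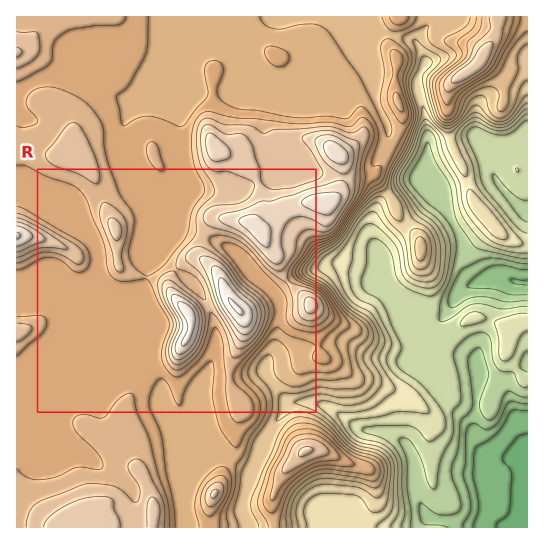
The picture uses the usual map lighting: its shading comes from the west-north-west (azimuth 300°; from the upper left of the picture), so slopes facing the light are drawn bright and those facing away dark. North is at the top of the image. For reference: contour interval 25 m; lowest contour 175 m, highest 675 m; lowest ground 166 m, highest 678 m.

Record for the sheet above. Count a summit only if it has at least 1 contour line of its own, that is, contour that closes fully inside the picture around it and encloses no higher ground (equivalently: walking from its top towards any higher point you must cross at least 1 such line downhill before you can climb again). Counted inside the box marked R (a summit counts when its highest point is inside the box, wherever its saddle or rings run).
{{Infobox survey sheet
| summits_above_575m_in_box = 5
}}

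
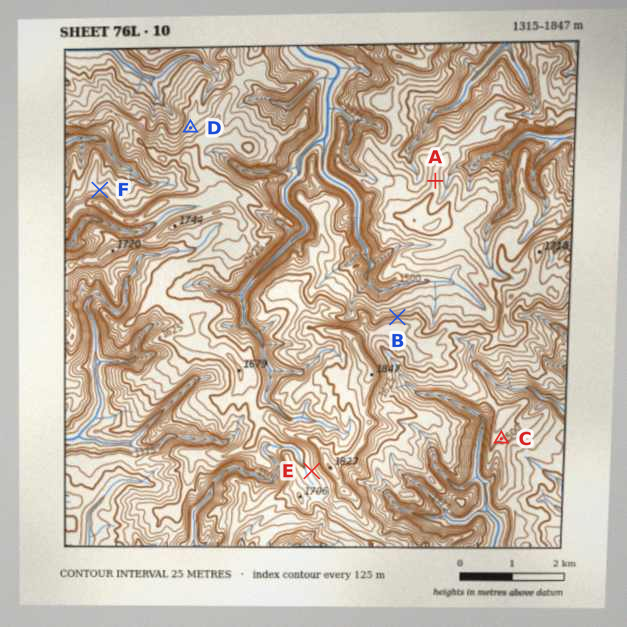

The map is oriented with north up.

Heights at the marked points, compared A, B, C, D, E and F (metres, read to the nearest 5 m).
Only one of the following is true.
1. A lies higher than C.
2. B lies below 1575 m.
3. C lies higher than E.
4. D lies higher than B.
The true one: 1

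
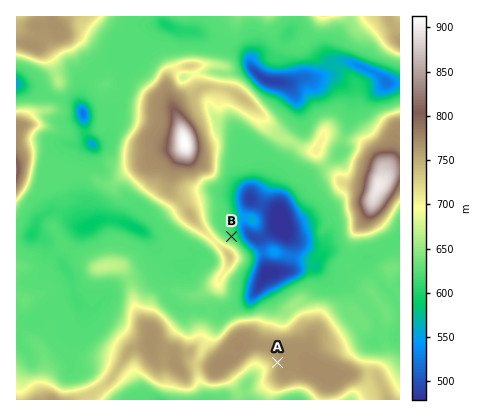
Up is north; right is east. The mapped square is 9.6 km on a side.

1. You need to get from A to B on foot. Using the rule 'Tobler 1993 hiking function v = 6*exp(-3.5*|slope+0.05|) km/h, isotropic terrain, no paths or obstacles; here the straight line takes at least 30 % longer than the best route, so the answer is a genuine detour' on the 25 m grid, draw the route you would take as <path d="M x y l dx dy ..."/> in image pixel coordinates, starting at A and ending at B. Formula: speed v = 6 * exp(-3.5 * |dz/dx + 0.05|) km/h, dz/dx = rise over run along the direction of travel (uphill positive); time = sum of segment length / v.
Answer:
<path d="M278 362l-20-38-4-4-10-4-4-4 0-2 0-38 4-10 0-6-4-10-6-6-2-4"/>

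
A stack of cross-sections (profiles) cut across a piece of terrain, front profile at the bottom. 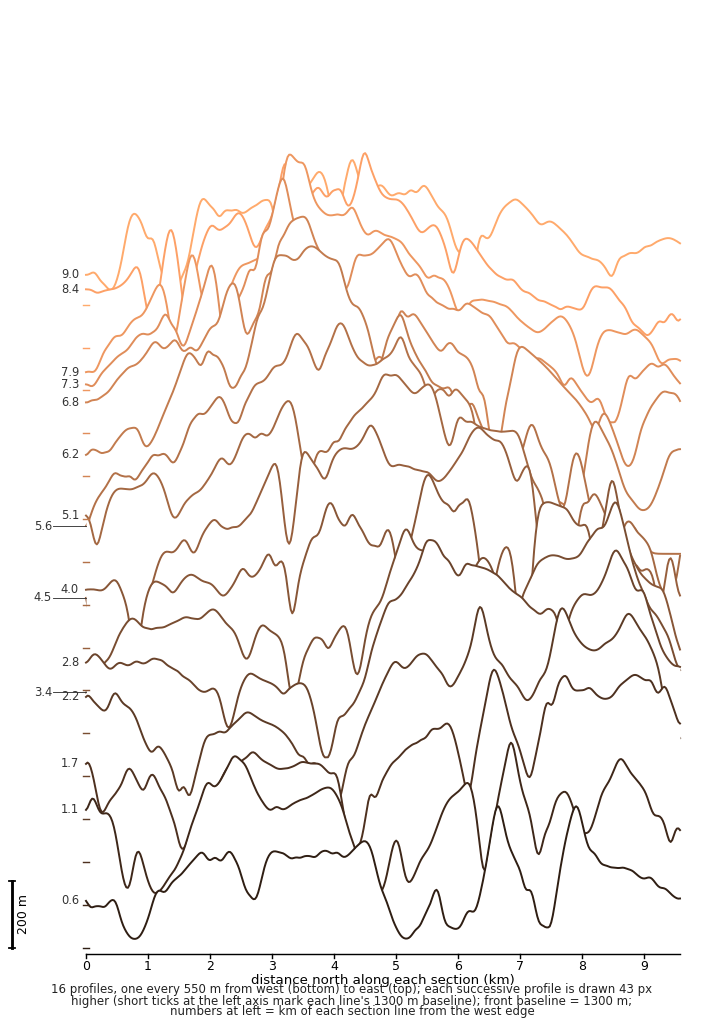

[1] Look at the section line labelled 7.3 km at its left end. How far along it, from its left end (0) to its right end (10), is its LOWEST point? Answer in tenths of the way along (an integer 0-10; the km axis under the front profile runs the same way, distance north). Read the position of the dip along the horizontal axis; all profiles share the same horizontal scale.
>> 9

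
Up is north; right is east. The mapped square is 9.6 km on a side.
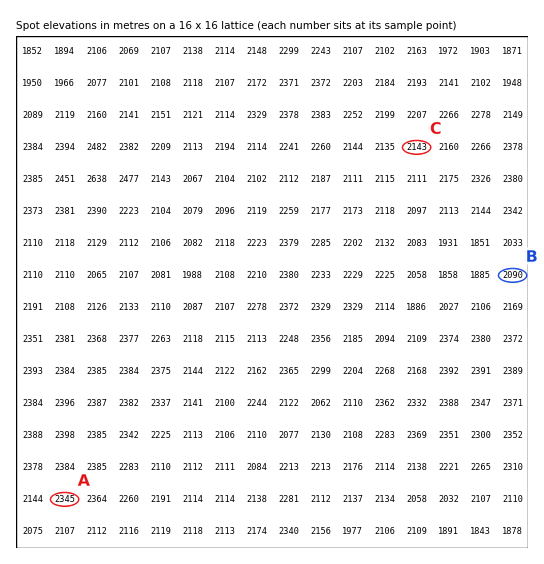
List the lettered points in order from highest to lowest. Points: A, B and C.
A C B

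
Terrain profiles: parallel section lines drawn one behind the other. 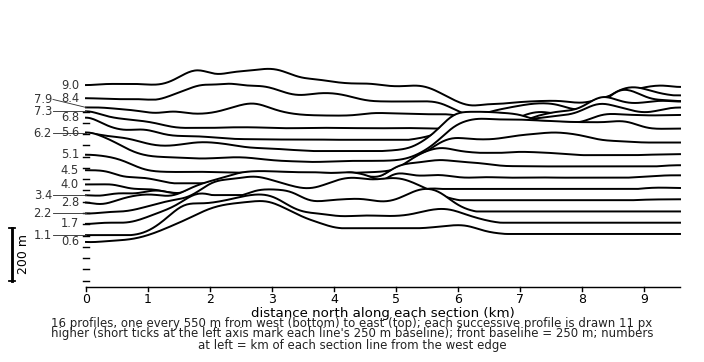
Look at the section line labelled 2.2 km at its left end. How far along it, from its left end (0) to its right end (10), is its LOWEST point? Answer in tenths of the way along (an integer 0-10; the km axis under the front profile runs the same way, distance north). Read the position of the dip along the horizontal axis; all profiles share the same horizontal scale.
0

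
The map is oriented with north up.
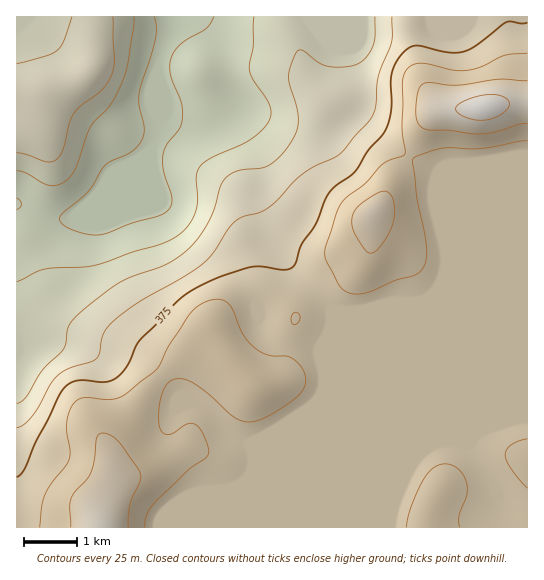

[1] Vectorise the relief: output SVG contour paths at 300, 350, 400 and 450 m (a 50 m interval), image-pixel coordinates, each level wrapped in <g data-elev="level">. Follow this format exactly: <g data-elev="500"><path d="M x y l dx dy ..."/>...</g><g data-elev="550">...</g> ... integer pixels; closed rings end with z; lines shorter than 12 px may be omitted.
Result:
<g data-elev="300"><path d="M17 171l9 2 17 10 8 3 11-3 9-8 7-12 12-35 20-23 13-24 5-20 6-34 0-10"/><path d="M254 17l-1 29-4 24 4 9 16 24 2 8-1 7-7 11-12 10-40 19-11 8-4 11 2 21-2 11-4 10-6 9-9 8-12 7-32 9-30 11-17 4-41 2-28 13"/></g><g data-elev="350"><path d="M392 17l0 24-13 34-5 37-5 10-26 29-8 6-20 9-13 8-25 27-10 7-8 5-14 3-8 4-9 9-16 25-10 11-20 13-43 24-24 17-8 8-4 7-3 19-3 5-7 4-21 7-11 6-8 10-17 31-8 8-8 4"/></g><g data-elev="400"><path d="M145 527l1-12 8-12 35-33 17-12 3-5-1-7-5-12-4-6-4-4-4-1-5 1-16 10-5 0-4-4-2-11 1-16 3-13 6-8 5-3 5 0 12 3 18 12 24 22 8 4 8 2 13-3 17-10 18-12 8-11 0-12-7-11-9-6-20-2-15-8-12-14-11-26-8-7-6-1-8 2-15 8-25 36-12 24-31 25-7 4-8 1-28-1-5 2-4 3-5 10-2 10 0 10 3 17-1 8-3 7-14 17-7 12-3 12-2 21"/><path d="M460 527l-1-10 8-22 0-12-3-8-6-6-7-4-6-1-7 1-5 3-9 11-13 27-5 21"/><path d="M527 439l-16 6-5 5-1 5 6 14 16 19"/><path d="M292 323l3 1 4-3 1-6-3-2-3 0-2 2z"/><path d="M527 53l-22 2-23 11-15 4-14 0-31-7-8 1-7 5-3 6-2 10 0 44 3 25-22 10-18 19-22 17-6 11-11 35-1 7 1 6 15 28 4 4 6 3 15-1 29-13 20-5 8-8 3-9 0-12-9-49-5-35 2-4 28-10 39 0 46-7"/></g><g data-elev="450"><path d="M472 119l13 1 12-3 11-8 1-7-3-4-5-2-14-1-19 4-11 7-1 4 2 3z"/></g>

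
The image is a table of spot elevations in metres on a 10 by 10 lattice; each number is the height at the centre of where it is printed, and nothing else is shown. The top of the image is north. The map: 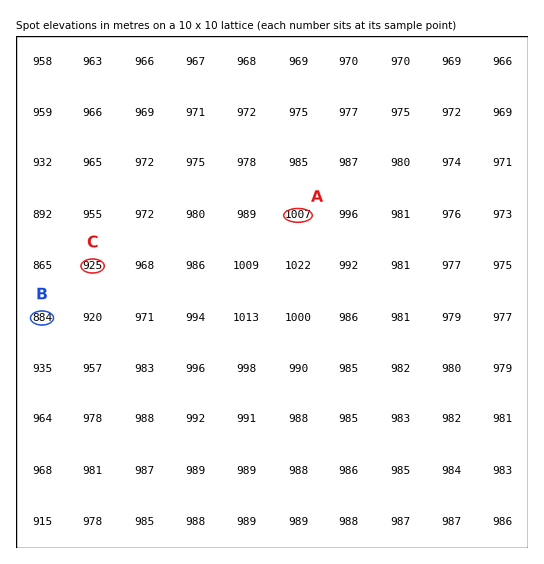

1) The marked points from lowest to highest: B C A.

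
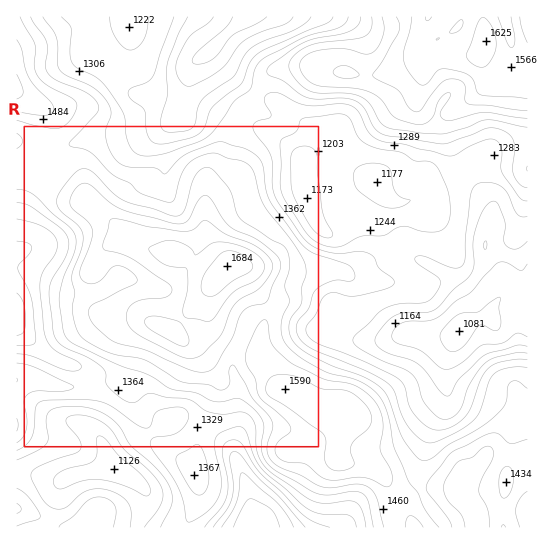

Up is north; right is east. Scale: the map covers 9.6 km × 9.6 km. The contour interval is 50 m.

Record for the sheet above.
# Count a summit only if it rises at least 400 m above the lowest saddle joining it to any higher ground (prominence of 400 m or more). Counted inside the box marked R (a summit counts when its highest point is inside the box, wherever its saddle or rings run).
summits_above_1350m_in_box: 1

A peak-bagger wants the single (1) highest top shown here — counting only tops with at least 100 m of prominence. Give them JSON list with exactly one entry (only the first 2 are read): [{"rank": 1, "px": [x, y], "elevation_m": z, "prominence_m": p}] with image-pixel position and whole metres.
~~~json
[{"rank": 1, "px": [226, 266], "elevation_m": 1684, "prominence_m": 614}]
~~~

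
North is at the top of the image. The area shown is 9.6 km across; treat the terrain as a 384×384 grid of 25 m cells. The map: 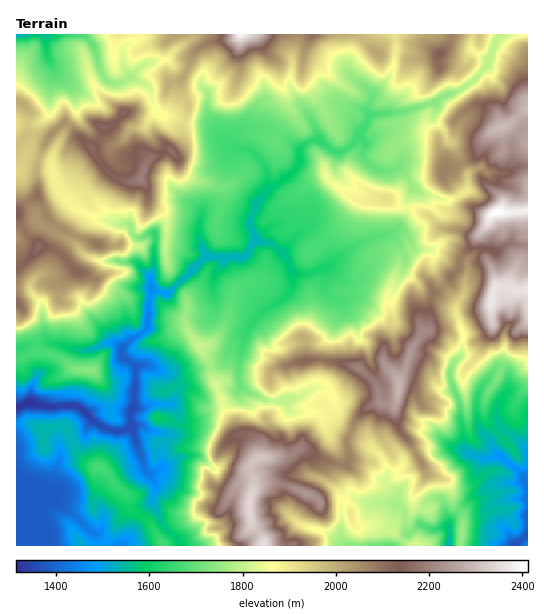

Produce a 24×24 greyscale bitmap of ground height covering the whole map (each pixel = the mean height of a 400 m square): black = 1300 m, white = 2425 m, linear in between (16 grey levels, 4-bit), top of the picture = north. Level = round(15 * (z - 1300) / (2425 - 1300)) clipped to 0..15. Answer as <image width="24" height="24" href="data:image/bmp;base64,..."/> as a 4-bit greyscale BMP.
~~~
<image width="24" height="24" href="data:image/bmp;base64,Qk2WAQAAAAAAAHYAAAAoAAAAGAAAABgAAAABAAQAAAAAACABAAATCwAAEwsAABAAAAAAAAAAAAAAABEREQAiIiIAMzMzAERERABVVVUAZmZmAHd3dwCIiIgAmZmZAKqqqgC7u7sAzMzMAN3d3QDu7u4A////ABEiM0RpzbmHdmVUMhEjNEWL3aqod2ZUMhETRDR73byod3dkMhIkQyNpzcqqh4lkMiMzMjNavcyqiZdDMyMyITNYupmJmpdURBESMTNXd3eJvKllRDM0MjNXaIiJvMlmVURVMiNWaKqrvMp4ZlVEMkVmVomIm8uJmoZlQzZlVWdmeLua3JiYZTVVVVVVZ6qb7qqqhTREVURVV4qq3rqphlVDREVVVmirzaqpl2ZFQ0VVVWiczKqIeIZVRFVWd3ib7qmImqZVVFVniHeJzZiJu6l1VUV3ZmmqvJmbq7t1VVVVVmmrzJmqupl1VVVmVmib3ZeImoh2ZmZmVmabzXZnd4l4l3d2Z4h4m2Vmd4mZqZmHiJqoilRmeImr3KqYmZqoeA=="/>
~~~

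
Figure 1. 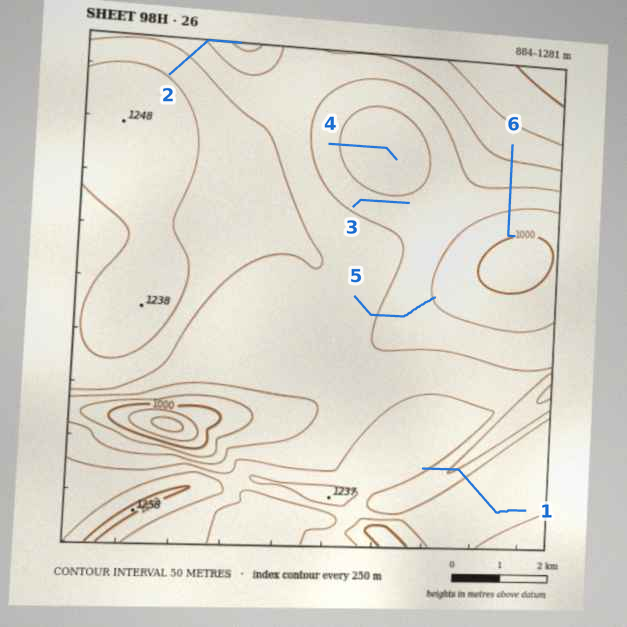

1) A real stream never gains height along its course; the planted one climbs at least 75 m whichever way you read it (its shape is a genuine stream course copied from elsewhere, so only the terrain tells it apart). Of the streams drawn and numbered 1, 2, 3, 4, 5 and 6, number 1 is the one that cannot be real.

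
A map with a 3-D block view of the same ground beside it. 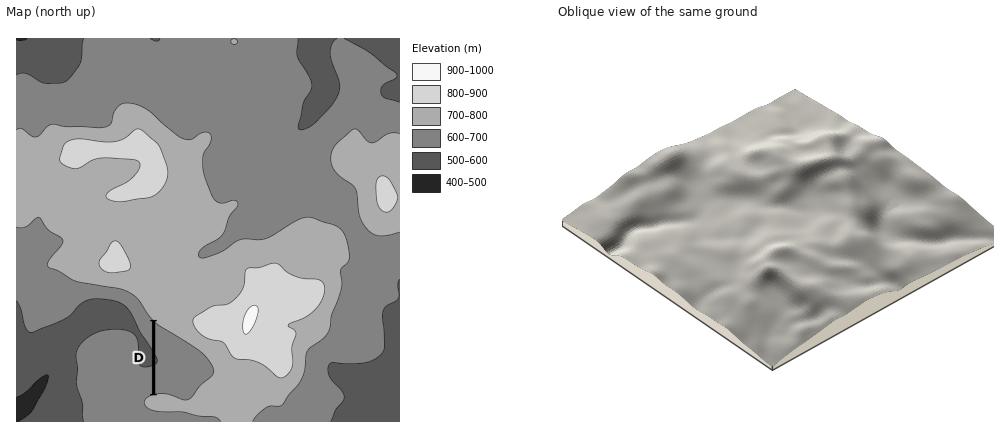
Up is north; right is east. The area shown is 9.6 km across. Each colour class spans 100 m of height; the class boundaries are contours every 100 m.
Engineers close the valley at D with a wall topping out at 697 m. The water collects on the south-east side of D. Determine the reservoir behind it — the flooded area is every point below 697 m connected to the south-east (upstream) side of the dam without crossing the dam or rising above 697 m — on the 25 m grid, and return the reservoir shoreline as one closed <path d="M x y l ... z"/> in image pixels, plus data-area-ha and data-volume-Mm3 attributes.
<path d="M156 323l-1 69 13 1 14 5 6 0 7-6 7-10 10-8 0-8-12-15-44-28z" data-area-ha="176" data-volume-Mm3="83.70"/>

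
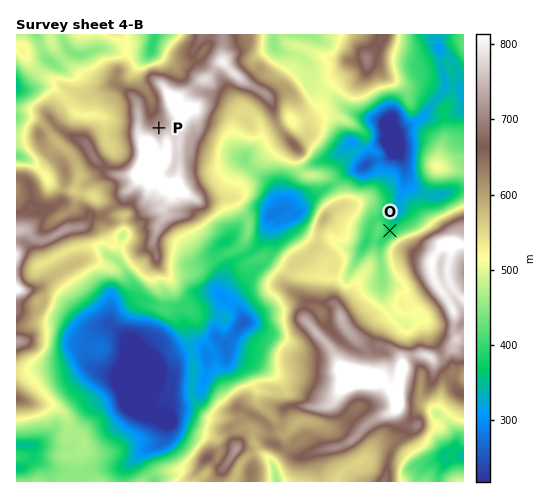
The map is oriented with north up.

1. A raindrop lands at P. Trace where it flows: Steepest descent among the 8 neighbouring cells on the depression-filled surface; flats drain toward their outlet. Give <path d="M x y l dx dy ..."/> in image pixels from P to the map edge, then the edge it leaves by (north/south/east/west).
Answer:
<path d="M159 128l-8-8 0-21-5-8-6-6-2-5 0-13 12-11 2-6 0-6 3-9"/>
exit: north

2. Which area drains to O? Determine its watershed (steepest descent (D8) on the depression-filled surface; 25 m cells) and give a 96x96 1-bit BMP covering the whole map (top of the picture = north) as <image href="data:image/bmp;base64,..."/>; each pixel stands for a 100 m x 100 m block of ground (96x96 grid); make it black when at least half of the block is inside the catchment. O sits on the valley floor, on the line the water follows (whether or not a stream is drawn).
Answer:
<image width="96" height="96" href="data:image/bmp;base64,Qk2+BAAAAAAAAD4AAAAoAAAAYAAAAGAAAAABAAEAAAAAAIAEAAATCwAAEwsAAAIAAAAAAAAA////AAAAAAAAAAAAAAAAAAAAAAAAAAAAAAAAAAAAAAAAAAAAAAAAAAAAAAAAAAAAAAAAAAAAAAAAAAAAAAAAAAAAAAAAAAAAAAAAAAAAAAAAAAAAAAAAAAAAAAAAAAAAAAAAAAAAAAAAAAAAAAAAAAAAAAAAAAAAAAAAAAAAAAAAAAAAAAAAAAAAAAAAAAAAAAAAAAAAAAAAAAAAAAAAAAAAAAAAAAAAAAAAAAAAAAAAAAAAAAAAAAAAAAAAAAAAAAAAAAAAAAAAAAAAAAAAAAAAAAAAAAAAAAAAAAAAAAAAAAAAAAAAAAAAAAAAAAAAAAAAAAAAwAAAAAAAAAAAAAABwAAAAAAAAAAAAAADwAAAAAAAAAAAAAAfwAAAAAAAAAAAAAAf4AAAAAAAAAAAAAAf4AAAAAAAAAAAAAAf4AAAAAAAAAAAAAAf4GAAAAAAAAAAAAAf//gAAAAAAAAAAAAf//wAAAAAAAAAAAA///wAAAAAAAAAAAB///wAAAAAAAAAAAD///wAAAAAAAAAAAH///wAAAAAAAAAAAP///wAAAAAAAAAAAP///wAAAAAAAAAAAP///wAAAAAAAAAAAf///wAAAAAAAAAAAf///gAAAAAAAAAAAP///gAAAAAAAAAAAH///AAAAAAAAAAAAD///AAAAAAAAAAAAB//+AAAAAAAAAAAAB//8AAAAAAAAAAAAA//8AAAAAAAAAAAAA//4AAAAAAAAAAAAAf/4AAAAAAAAAAAAAP/4AAAAAAAAAAAAAP/4AAAAAAAAAAAAAP/AAAAAAAAAAAAAAH8AAAAAAAAAAAAAAH4AAAAAAAAAAAAAAHwAAAAAAAAAAAAAAHgAAAAAAAAAAAAAAHAAAAAAAAAAAAAAAAAAAAAAAAAAAAAAAAAAAAAAAAAAAAAAAAAAAAAAAAAAAAAAAAAAAAAAAAAAAAAAAAAAAAAAAAAAAAAAAAAAAAAAAAAAAAAAAAAAAAAAAAAAAAAAAAAAAAAAAAAAAAAAAAAAAAAAAAAAAAAAAAAAAAAAAAAAAAAAAAAAAAAAAAAAAAAAAAAAAAAAAAAAAAAAAAAAAAAAAAAAAAAAAAAAAAAAAAAAAAAAAAAAAAAAAAAAAAAAAAAAAAAAAAAAAAAAAAAAAAAAAAAAAAAAAAAAAAAAAAAAAAAAAAAAAAAAAAAAAAAAAAAAAAAAAAAAAAAAAAAAAAAAAAAAAAAAAAAAAAAAAAAAAAAAAAAAAAAAAAAAAAAAAAAAAAAAAAAAAAAAAAAAAAAAAAAAAAAAAAAAAAAAAAAAAAAAAAAAAAAAAAAAAAAAAAAAAAAAAAAAAAAAAAAAAAAAAAAAAAAAAAAAAAAAAAAAAAAAAAAAAAAAAAAAAAAAAAAAAAAAAAAAAAAAAAAAAAAAAAAAAAAAAAAAAAAAAAAAAAAAAAAAAAAAAAAAAAAAAAAAAAAAAAAAAAAAAAAAAAAAAAAAAAAAAAAAAAAAAAAAAAAAAAAAAAAAAAAAAAAAAAAAAAAAAAAAAAAAAAAAAAAAAAAAAAAAAAAAA="/>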